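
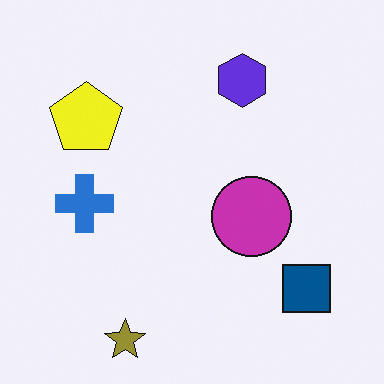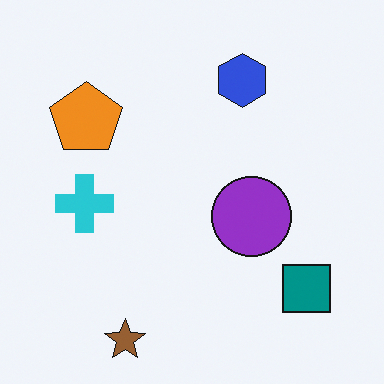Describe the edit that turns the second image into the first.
This is the original image hue-shifted slightly.

Every shape's color has rotated by the same amount around the hue wheel — a uniform hue shift.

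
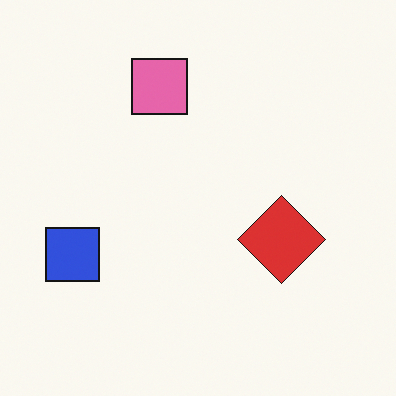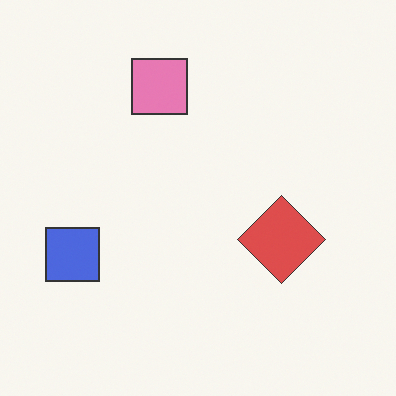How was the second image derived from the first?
The image was given slightly reduced contrast.

Tones are pushed toward mid-grey across the whole image — a global contrast change.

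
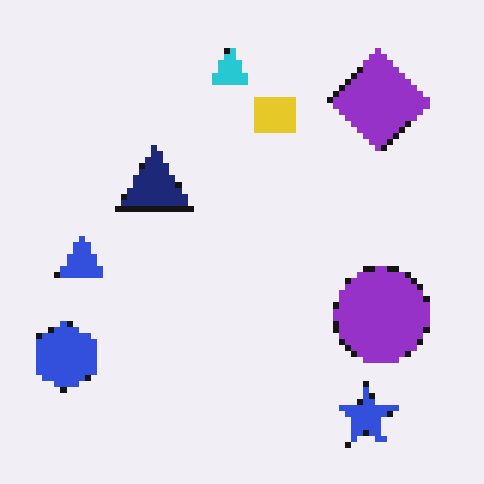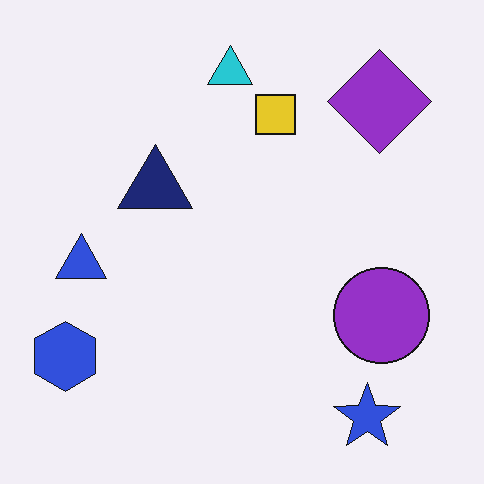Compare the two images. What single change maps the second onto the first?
The image was pixelated into visible square blocks.

Shapes are reduced to large square blocks; fine edges and outlines are lost — a downscale-then-upscale (mosaic) effect.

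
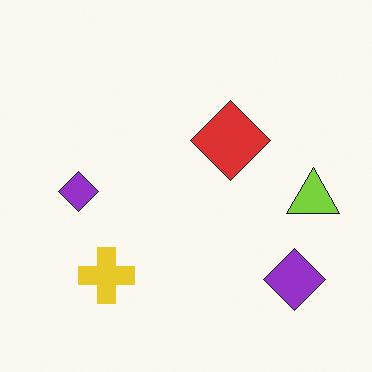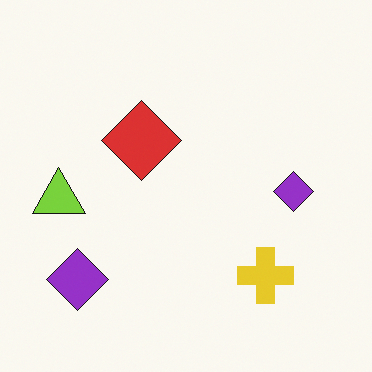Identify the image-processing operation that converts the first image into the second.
The second image is the first flipped horizontally (left ↔ right).

The lime triangle is in the right of the first image and the left of the second — shapes on opposite sides of the vertical midline have swapped in a mirror flip.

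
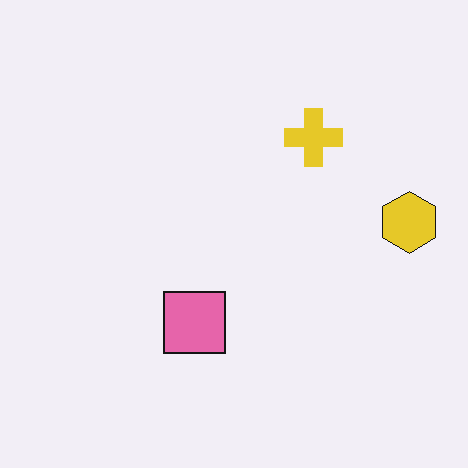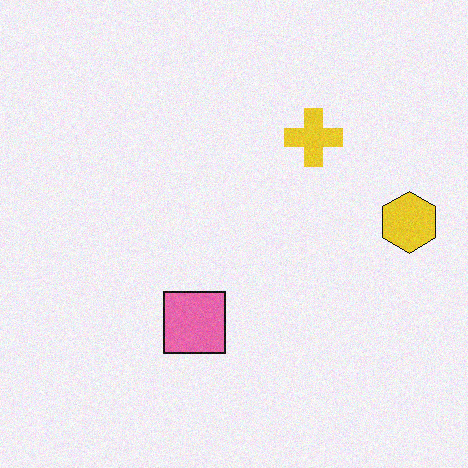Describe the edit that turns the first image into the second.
This is the original image degraded with light additive noise.

Random speckle covers the whole image, including the flat background.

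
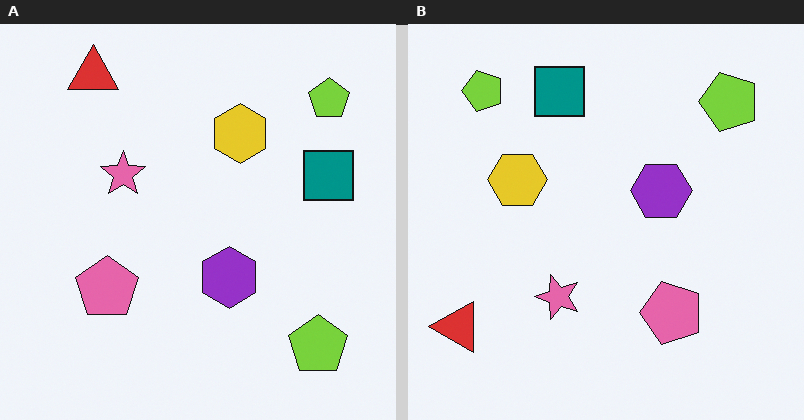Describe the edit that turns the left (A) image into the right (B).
Rotated 90° counter-clockwise.

The red triangle sits in the top-left of the left (A) image and the bottom-left of the right (B) — consistent with a whole-image 90° counter-clockwise rotation.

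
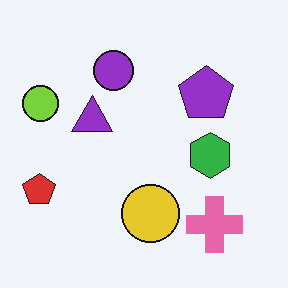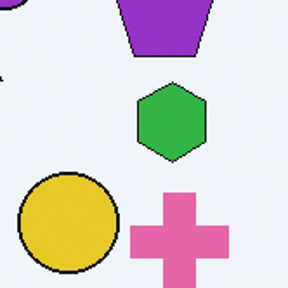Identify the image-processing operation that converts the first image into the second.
The image was cropped tightly and scaled back up.

The visible shapes are larger and the field of view is narrower; shapes near the original edges may be partly or wholly outside the frame — a crop-and-rescale.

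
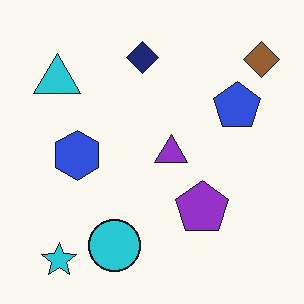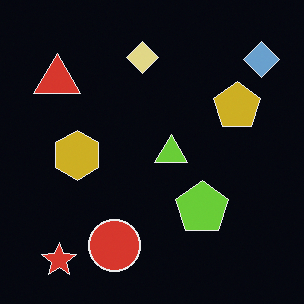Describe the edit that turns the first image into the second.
The transformation is: color-inverted (negative).

The light background has become dark and every shape's color is its complement — a photographic negative.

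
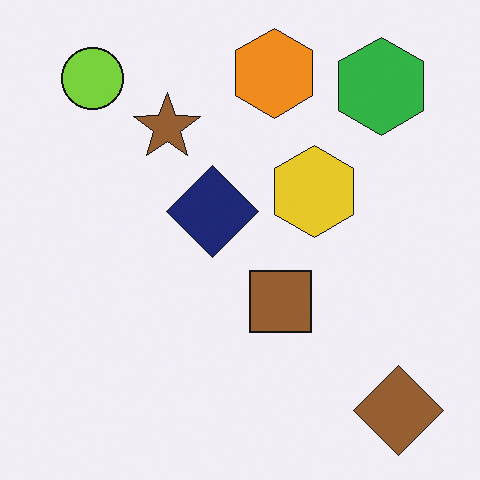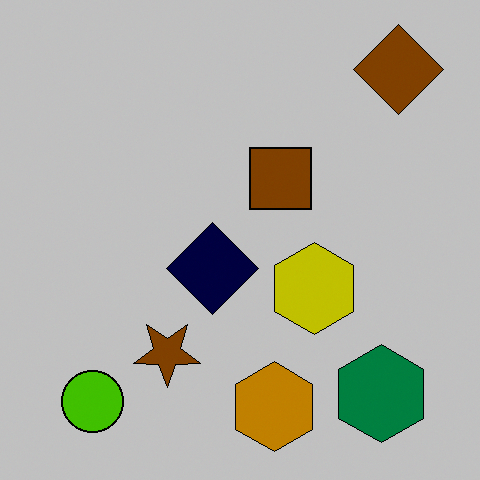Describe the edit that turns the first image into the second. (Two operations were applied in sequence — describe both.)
This is the original image flipped vertically (top ↔ bottom), then heavily posterized to just a handful of flat colors.

The brown diamond is in the bottom-right of the first image and the top-right of the second — shapes on opposite sides of the horizontal midline have swapped in a mirror flip. Each flat color has snapped to a coarser quantized level — most visibly, the near-white background has dropped to a flat grey.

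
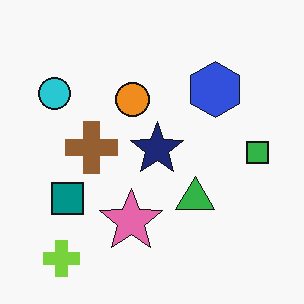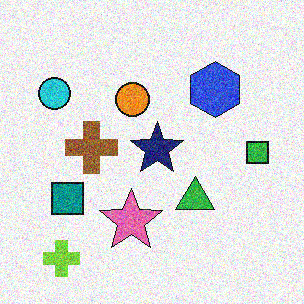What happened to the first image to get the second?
The transformation is: degraded with strong gaussian noise.

Random speckle covers the whole image, including the flat background.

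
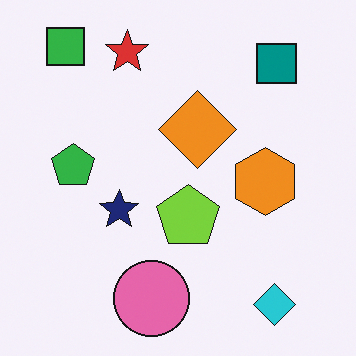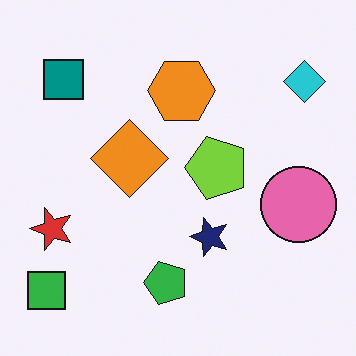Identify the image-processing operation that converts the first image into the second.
The second image is the first rotated 90° counter-clockwise.

The green square sits in the top-left of the first image and the bottom-left of the second — consistent with a whole-image 90° counter-clockwise rotation.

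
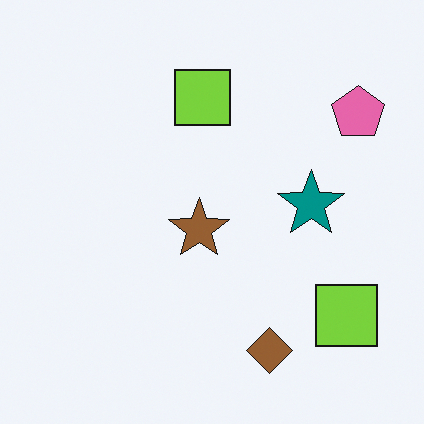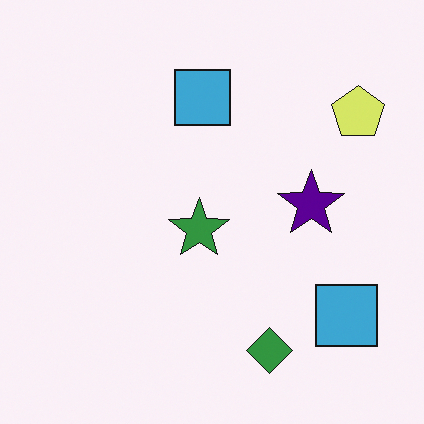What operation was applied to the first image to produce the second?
The second image is the first hue-shifted by a moderate amount.

Every shape's color has rotated by the same amount around the hue wheel — a uniform hue shift.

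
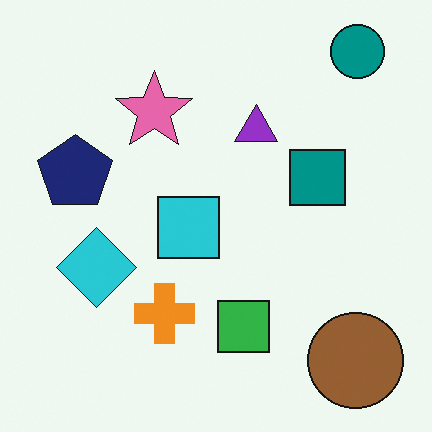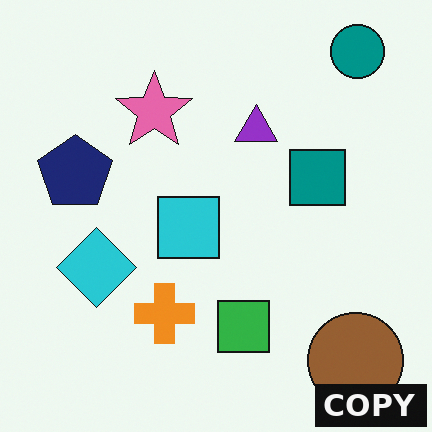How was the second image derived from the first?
It was watermarked with the text "COPY" in the lower-right corner.

A dark label reading "COPY" appears in the lower-right corner.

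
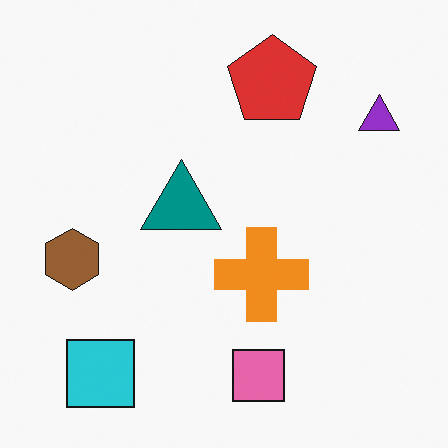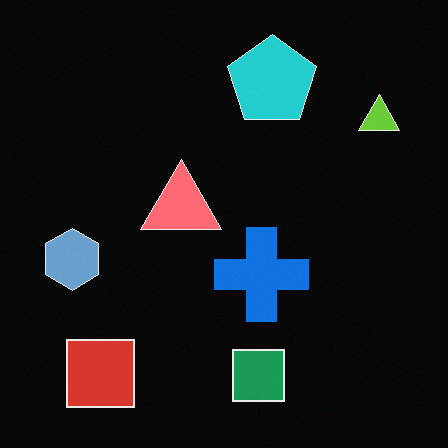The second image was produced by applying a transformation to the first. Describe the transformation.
The image was color-inverted (negative).

The light background has become dark and every shape's color is its complement — a photographic negative.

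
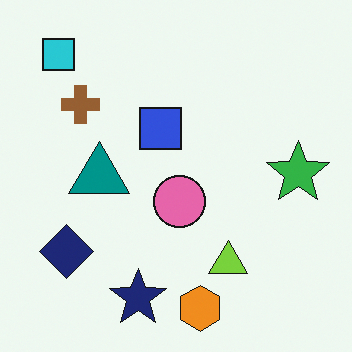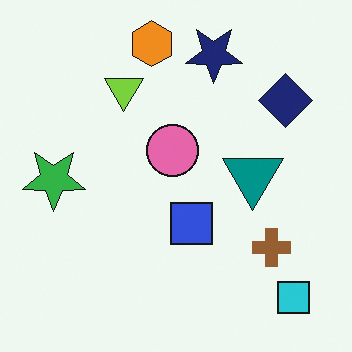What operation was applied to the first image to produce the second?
Rotated 180°.

The cyan square sits in the top-left of the first image and the bottom-right of the second — consistent with a whole-image 180° rotation.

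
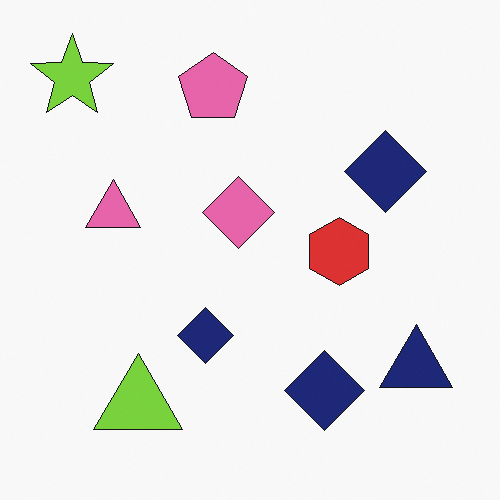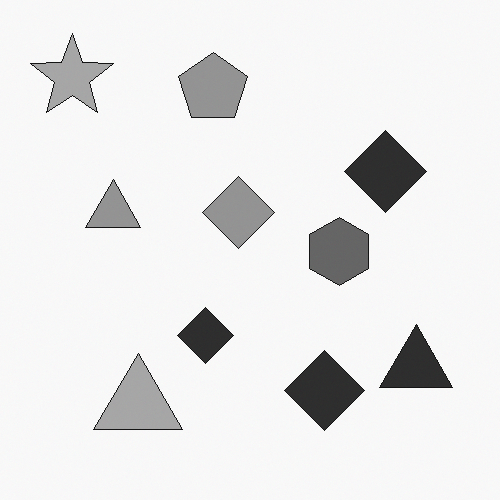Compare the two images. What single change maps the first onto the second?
Converted to grayscale.

All color is removed — every shape is now a shade of grey.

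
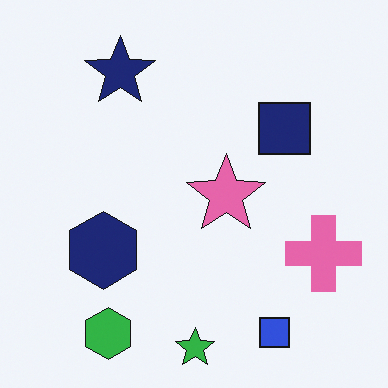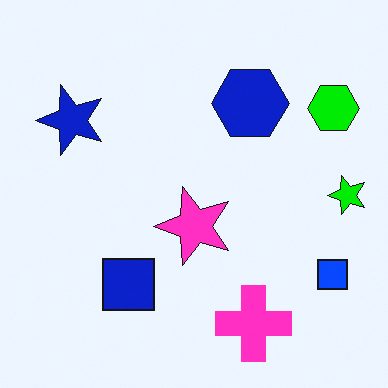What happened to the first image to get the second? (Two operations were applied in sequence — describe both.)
Made much more vivid (saturation change), then transposed (reflected across the top-left ↔ bottom-right diagonal).

All colors are more vivid — a global saturation change. Shapes have swapped their row and column positions — what was in the top-right is now in the bottom-left — a diagonal reflection.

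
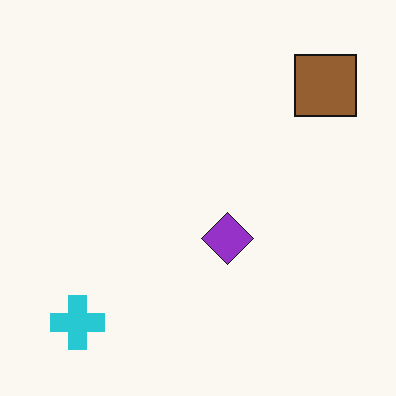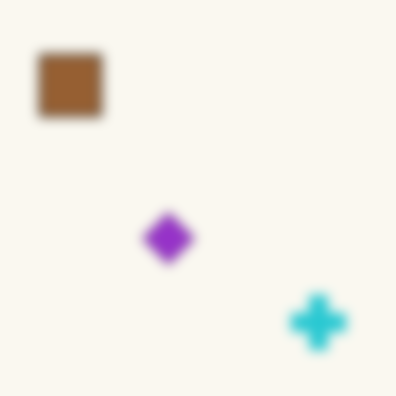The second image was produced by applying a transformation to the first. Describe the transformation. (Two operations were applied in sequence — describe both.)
The image was flipped horizontally (left ↔ right), then heavily blurred.

The brown square is in the top-right of the first image and the top-left of the second — shapes on opposite sides of the vertical midline have swapped in a mirror flip. Shape edges and outlines are uniformly softened across the whole image.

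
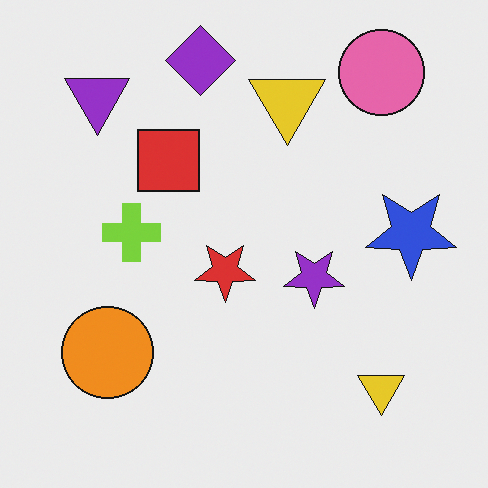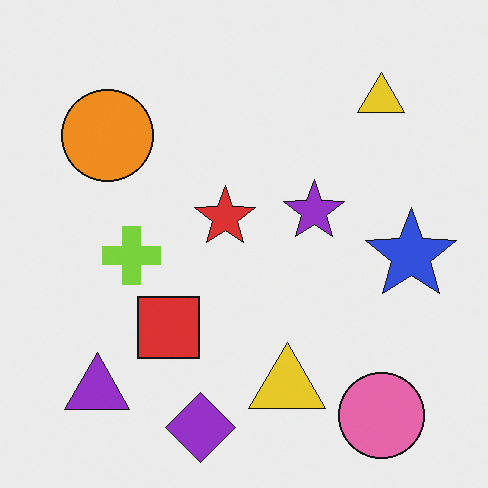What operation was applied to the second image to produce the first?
This is the original image flipped vertically (top ↔ bottom).

The purple diamond is in the bottom of the second image and the top of the first — shapes on opposite sides of the horizontal midline have swapped in a mirror flip.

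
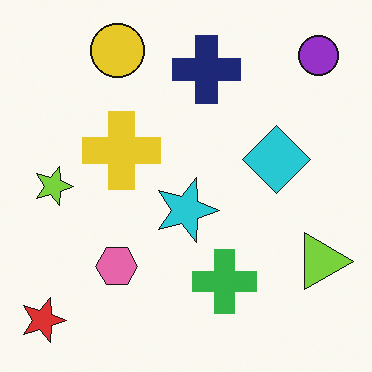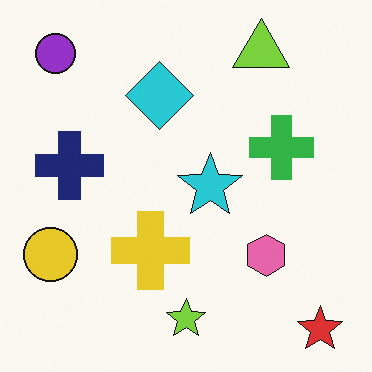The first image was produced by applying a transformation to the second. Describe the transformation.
It was rotated 90° clockwise.

The red star sits in the bottom-right of the second image and the bottom-left of the first — consistent with a whole-image 90° clockwise rotation.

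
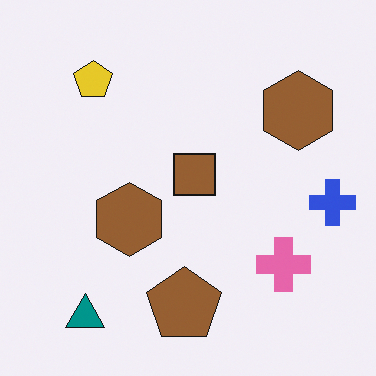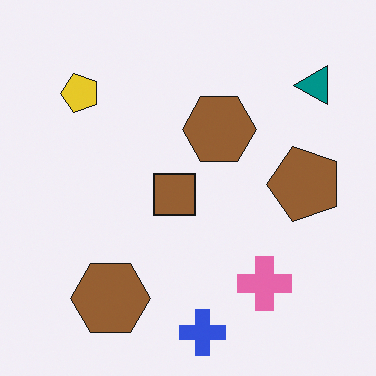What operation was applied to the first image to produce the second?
Transposed (reflected across the top-left ↔ bottom-right diagonal).

Shapes have swapped their row and column positions — what was in the top-right is now in the bottom-left — a diagonal reflection.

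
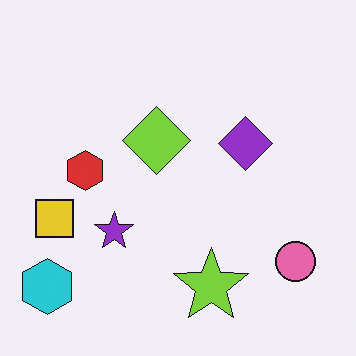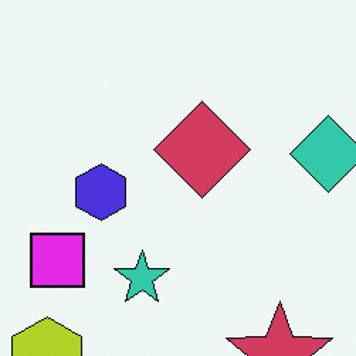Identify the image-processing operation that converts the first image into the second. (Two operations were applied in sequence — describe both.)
Hue-shifted by a large amount, then cropped to a modestly smaller region and rescaled.

Every shape's color has rotated by the same amount around the hue wheel — a uniform hue shift. The visible shapes are larger and the field of view is narrower; shapes near the original edges may be partly or wholly outside the frame — a crop-and-rescale.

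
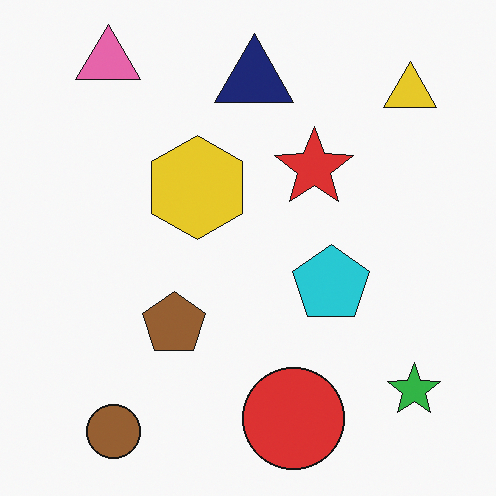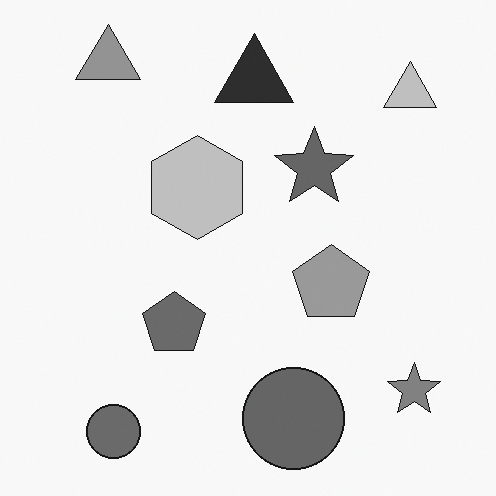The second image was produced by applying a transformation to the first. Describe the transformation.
Converted to grayscale.

All color is removed — every shape is now a shade of grey.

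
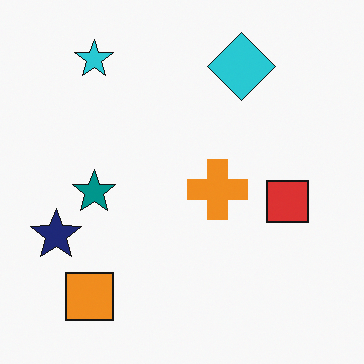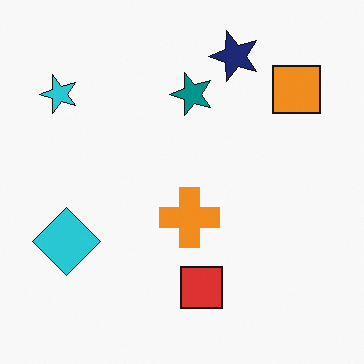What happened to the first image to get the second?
The image was transposed (reflected across the top-left ↔ bottom-right diagonal).

Shapes have swapped their row and column positions — what was in the top-right is now in the bottom-left — a diagonal reflection.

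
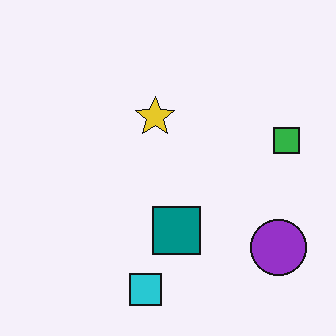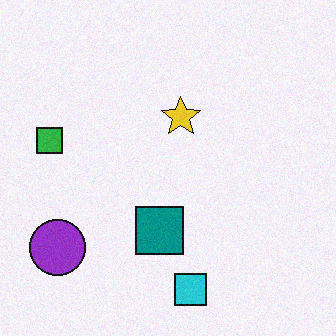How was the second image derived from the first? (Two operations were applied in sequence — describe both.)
It was degraded with light additive noise, then flipped horizontally (left ↔ right).

Random speckle covers the whole image, including the flat background. The green square is in the right of the first image and the left of the second — shapes on opposite sides of the vertical midline have swapped in a mirror flip.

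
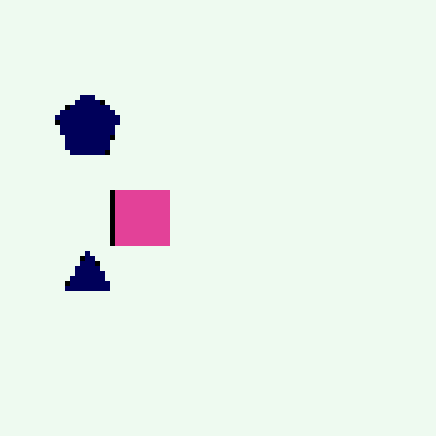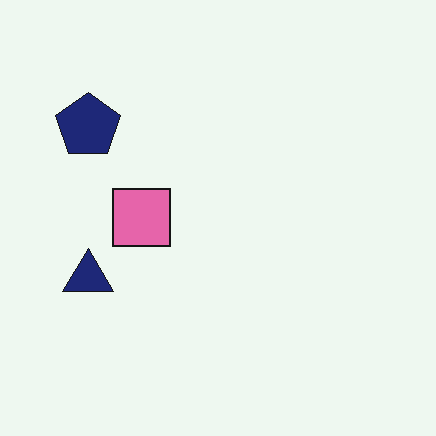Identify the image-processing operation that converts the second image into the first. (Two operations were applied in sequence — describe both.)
The transformation is: mildly pixelated, then given slightly increased contrast.

Shapes are reduced to large square blocks; fine edges and outlines are lost — a downscale-then-upscale (mosaic) effect. Tones are pushed away from mid-grey across the whole image — a global contrast change.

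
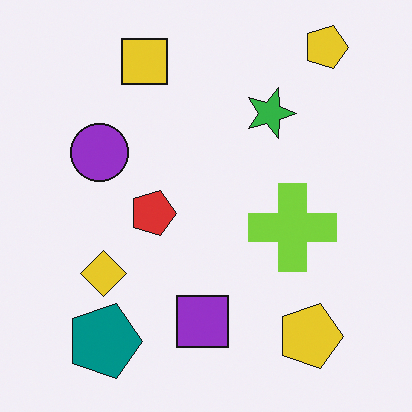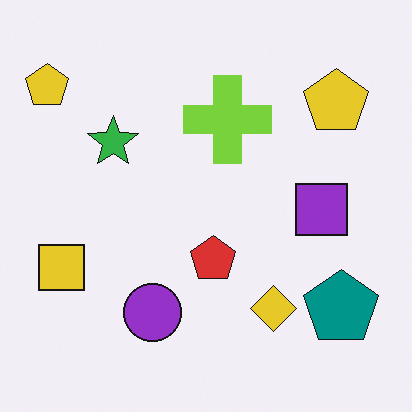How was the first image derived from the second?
The image was rotated 90° clockwise.

The teal pentagon sits in the bottom-right of the second image and the bottom-left of the first — consistent with a whole-image 90° clockwise rotation.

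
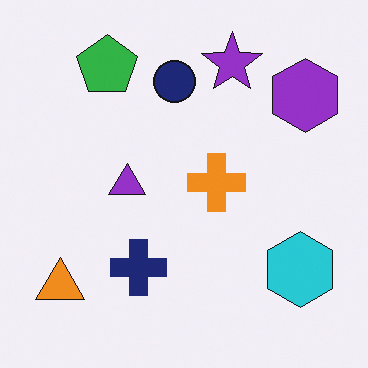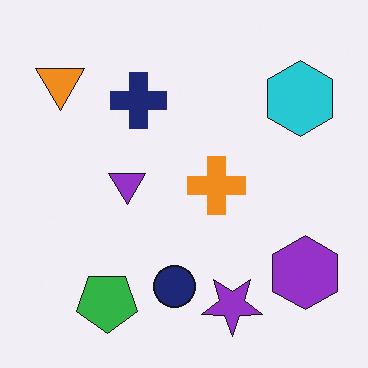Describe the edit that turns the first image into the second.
The image was flipped vertically (top ↔ bottom).

The purple star is in the top of the first image and the bottom of the second — shapes on opposite sides of the horizontal midline have swapped in a mirror flip.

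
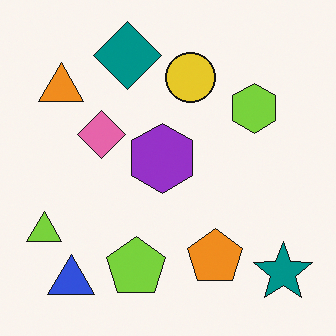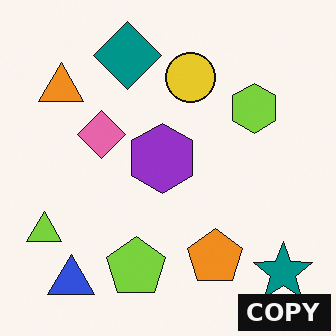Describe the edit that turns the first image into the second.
The transformation is: watermarked with the text "COPY" in the lower-right corner.

A dark label reading "COPY" appears in the lower-right corner.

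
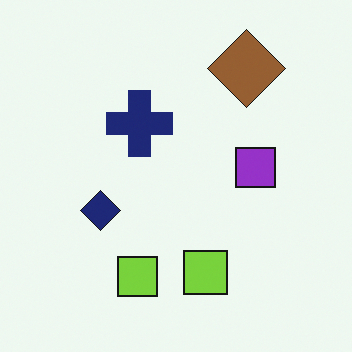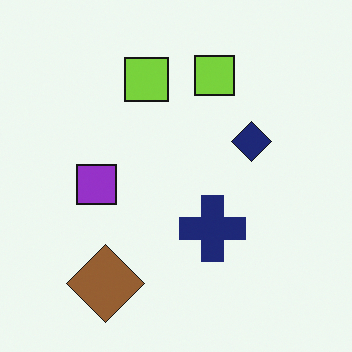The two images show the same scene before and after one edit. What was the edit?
Rotated 180°.

The brown diamond sits in the top-right of the first image and the bottom-left of the second — consistent with a whole-image 180° rotation.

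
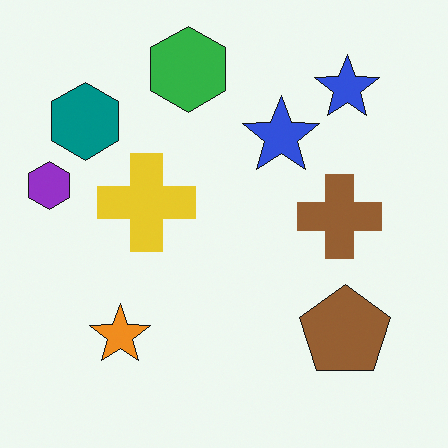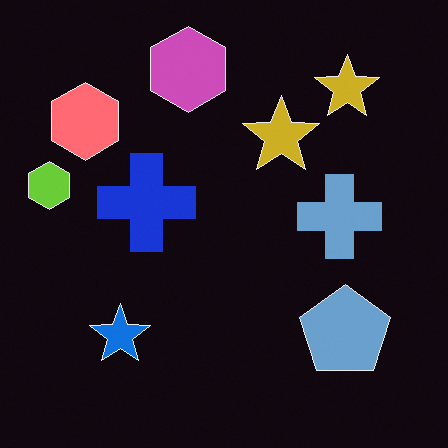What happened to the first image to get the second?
It was color-inverted (negative).

The light background has become dark and every shape's color is its complement — a photographic negative.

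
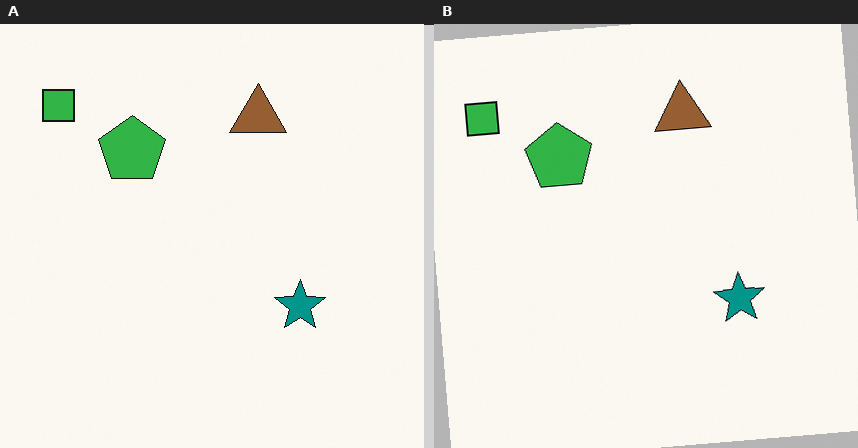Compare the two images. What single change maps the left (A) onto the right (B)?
The right (B) image is the left (A) rotated counter-clockwise by a few degrees.

Every shape is tilted by the same angle and the image corners show triangular fill wedges — a whole-image rotation by a non-right angle.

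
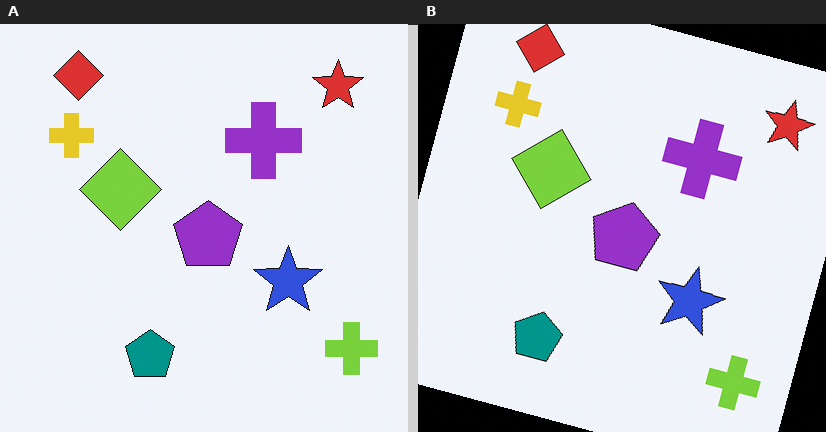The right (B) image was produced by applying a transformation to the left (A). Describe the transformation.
Rotated clockwise by a clearly visible amount.

Every shape is tilted by the same angle and the image corners show triangular fill wedges — a whole-image rotation by a non-right angle.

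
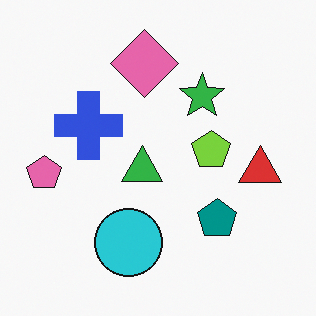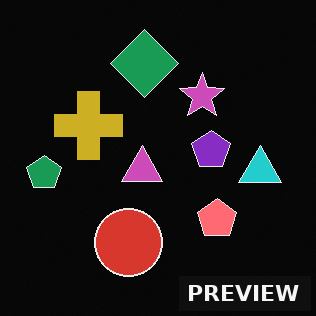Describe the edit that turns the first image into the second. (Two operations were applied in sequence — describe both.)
Color-inverted (negative), then watermarked with the text "PREVIEW" in the lower-right corner.

The light background has become dark and every shape's color is its complement — a photographic negative. A dark label reading "PREVIEW" appears in the lower-right corner.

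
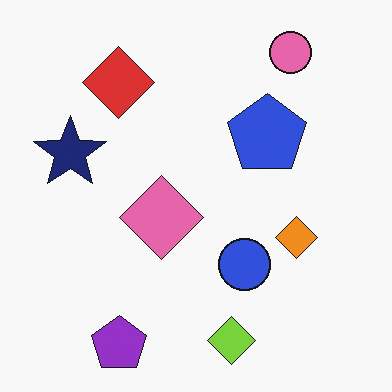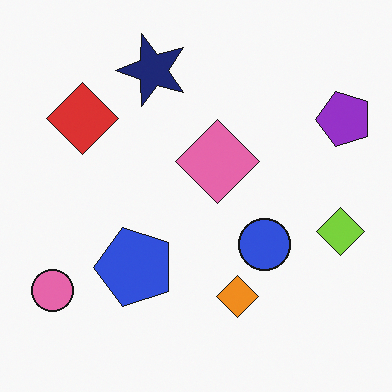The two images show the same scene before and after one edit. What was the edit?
The second image is the first transposed (reflected across the top-left ↔ bottom-right diagonal).

Shapes have swapped their row and column positions — what was in the top-right is now in the bottom-left — a diagonal reflection.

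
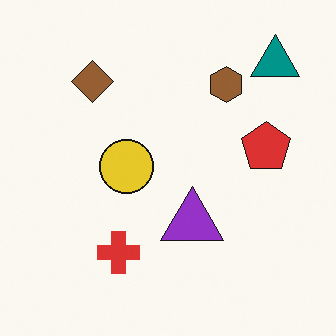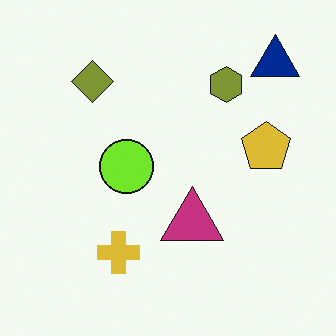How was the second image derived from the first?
This is the original image hue-shifted slightly.

Every shape's color has rotated by the same amount around the hue wheel — a uniform hue shift.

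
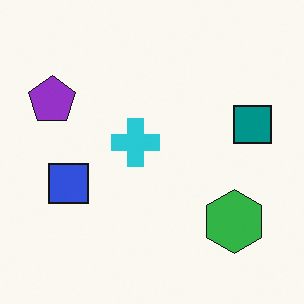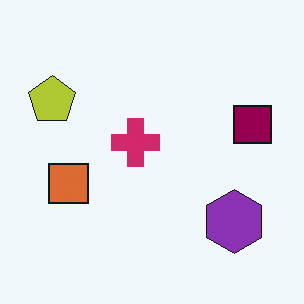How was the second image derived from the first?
The image was hue-shifted by a moderate amount.

Every shape's color has rotated by the same amount around the hue wheel — a uniform hue shift.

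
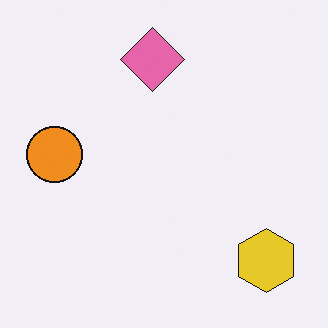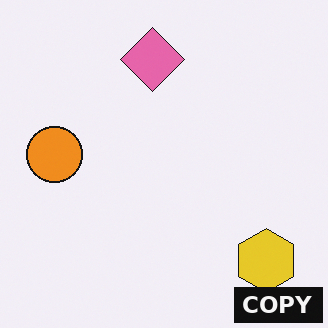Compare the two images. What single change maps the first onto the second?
It was watermarked with the text "COPY" in the lower-right corner.

A dark label reading "COPY" appears in the lower-right corner.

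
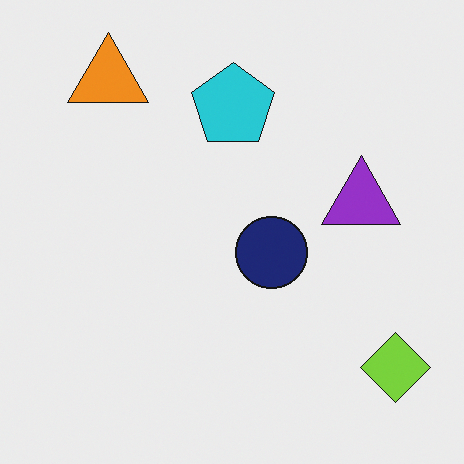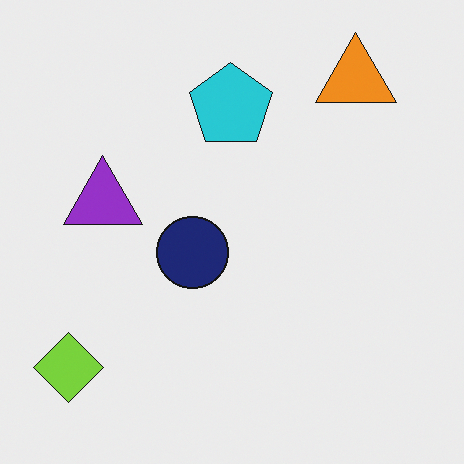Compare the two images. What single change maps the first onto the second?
It was flipped horizontally (left ↔ right).

The lime diamond is in the bottom-right of the first image and the bottom-left of the second — shapes on opposite sides of the vertical midline have swapped in a mirror flip.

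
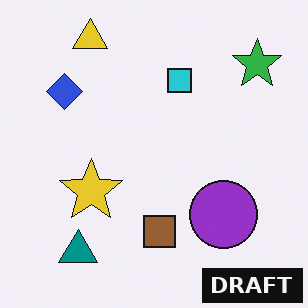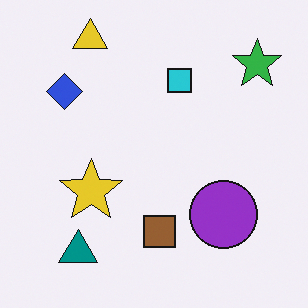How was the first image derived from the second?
It was watermarked with the text "DRAFT" in the lower-right corner.

A dark label reading "DRAFT" appears in the lower-right corner.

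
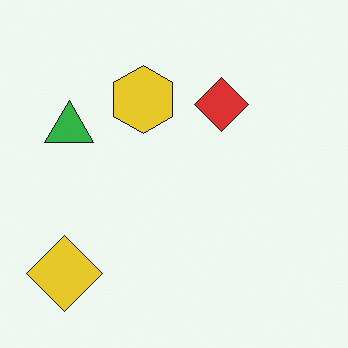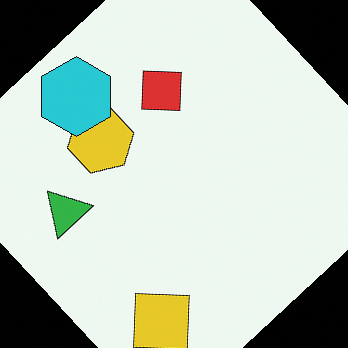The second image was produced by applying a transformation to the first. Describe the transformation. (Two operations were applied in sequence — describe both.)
The second image is the first rotated counter-clockwise by a large amount — several tens of degrees, then overlaid with an additional cyan hexagon.

Every shape is tilted by the same angle and the image corners show triangular fill wedges — a whole-image rotation by a non-right angle. A cyan hexagon appears in the second image that is absent from the first.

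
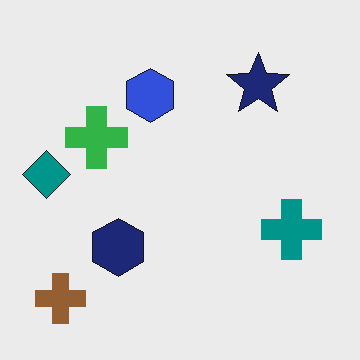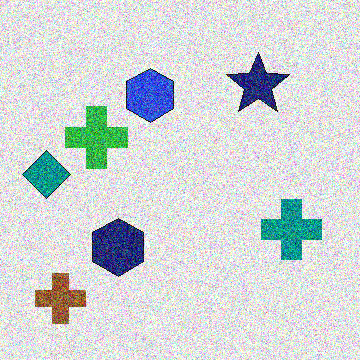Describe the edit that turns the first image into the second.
Degraded with strong gaussian noise.

Random speckle covers the whole image, including the flat background.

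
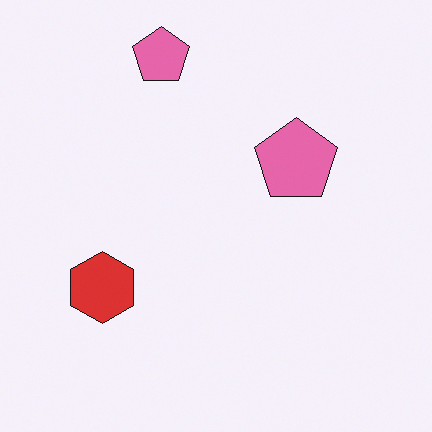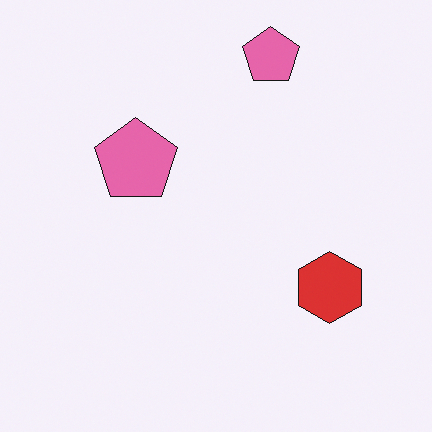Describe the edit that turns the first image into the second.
The image was flipped horizontally (left ↔ right).

The red hexagon is in the left of the first image and the right of the second — shapes on opposite sides of the vertical midline have swapped in a mirror flip.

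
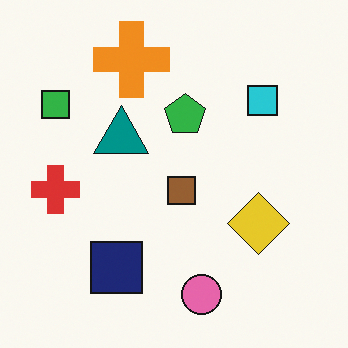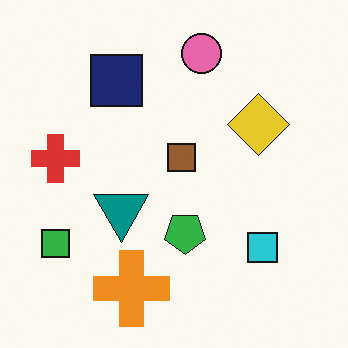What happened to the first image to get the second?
The image was flipped vertically (top ↔ bottom).

The pink circle is in the bottom of the first image and the top of the second — shapes on opposite sides of the horizontal midline have swapped in a mirror flip.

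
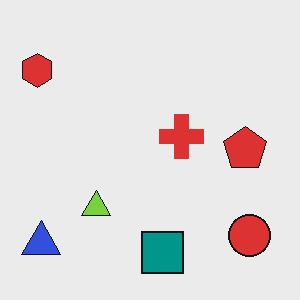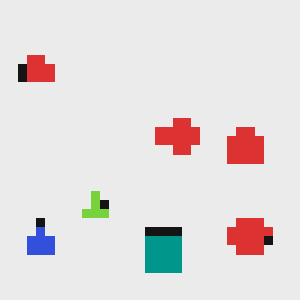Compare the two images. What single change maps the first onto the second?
Coarsely pixelated.

Shapes are reduced to large square blocks; fine edges and outlines are lost — a downscale-then-upscale (mosaic) effect.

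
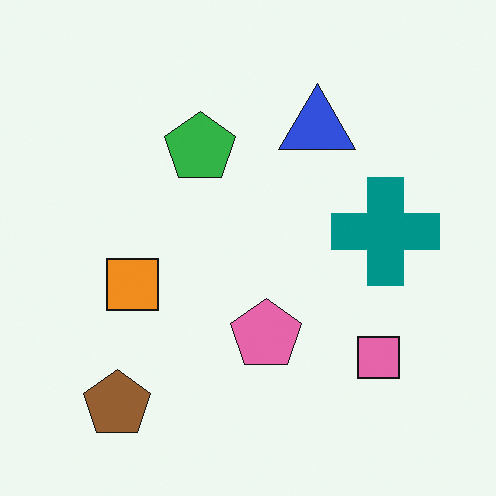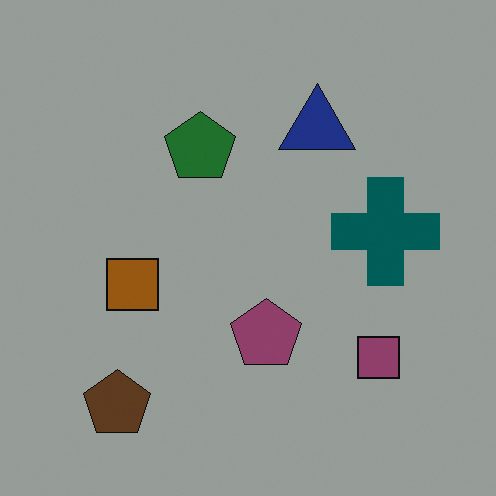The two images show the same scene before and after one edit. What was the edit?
Substantially darkened.

Every pixel — background and shapes alike — is uniformly darkened.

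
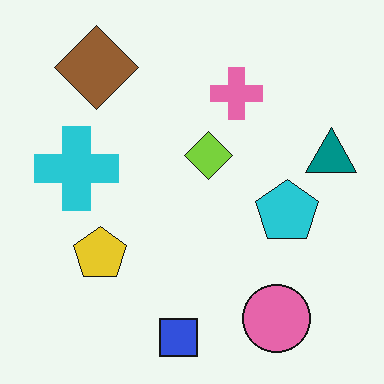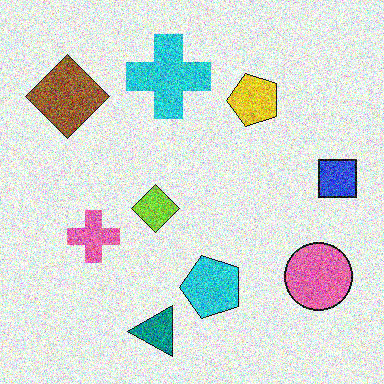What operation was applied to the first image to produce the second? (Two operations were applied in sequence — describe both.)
This is the original image transposed (reflected across the top-left ↔ bottom-right diagonal), then degraded with a thick layer of grain.

Shapes have swapped their row and column positions — what was in the top-right is now in the bottom-left — a diagonal reflection. Random speckle covers the whole image, including the flat background.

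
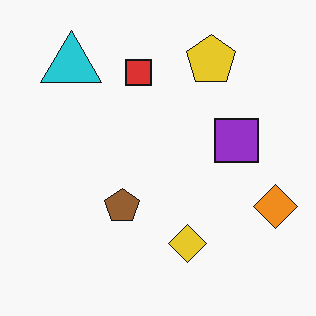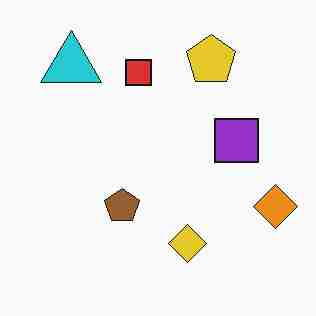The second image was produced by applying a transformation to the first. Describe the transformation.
The image was heavily JPEG-compressed with obvious blocking artifacts.

Blocky 8×8 compression artifacts appear around shape edges and the flat background shows ringing — characteristic JPEG degradation.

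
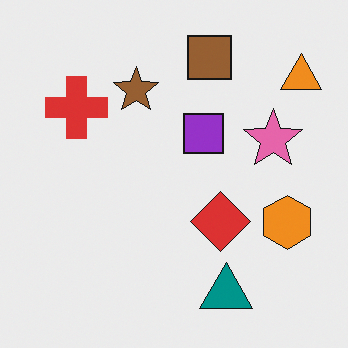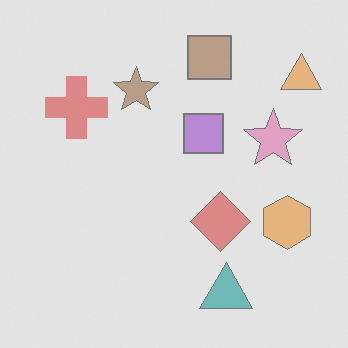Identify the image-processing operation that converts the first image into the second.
The transformation is: washed out (contrast reduced).

Tones are pushed toward mid-grey across the whole image — a global contrast change.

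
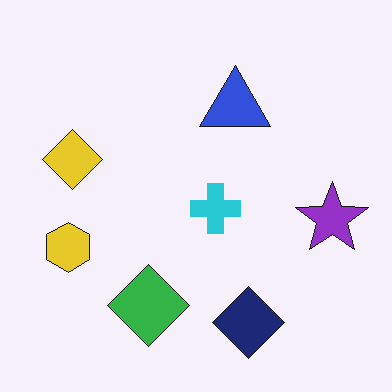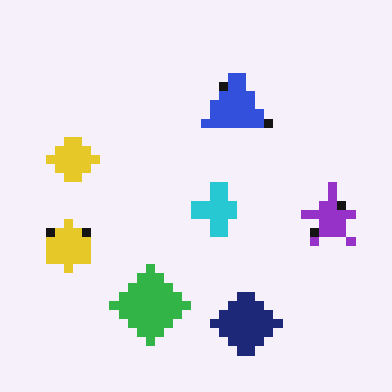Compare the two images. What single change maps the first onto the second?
It was heavily pixelated into large blocks.

Shapes are reduced to large square blocks; fine edges and outlines are lost — a downscale-then-upscale (mosaic) effect.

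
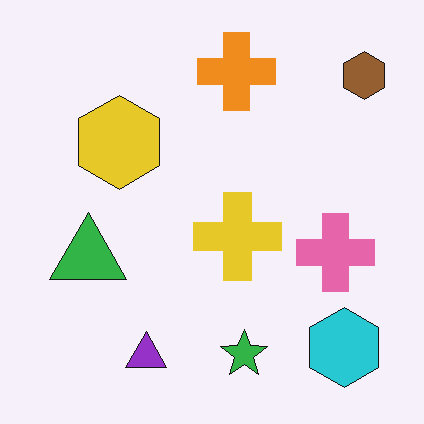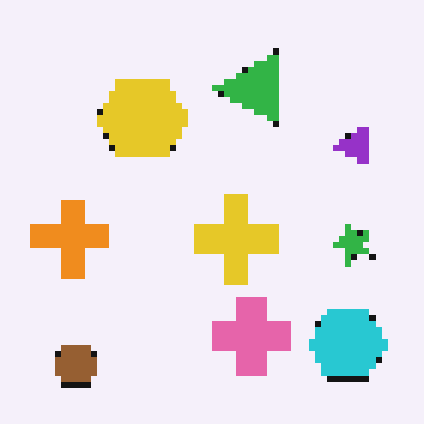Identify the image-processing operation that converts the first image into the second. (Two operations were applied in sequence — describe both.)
It was transposed (reflected across the top-left ↔ bottom-right diagonal), then moderately pixelated.

Shapes have swapped their row and column positions — what was in the top-right is now in the bottom-left — a diagonal reflection. Shapes are reduced to large square blocks; fine edges and outlines are lost — a downscale-then-upscale (mosaic) effect.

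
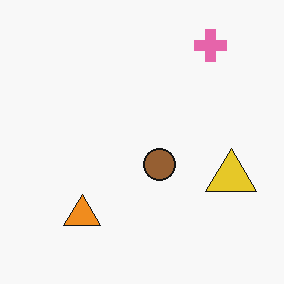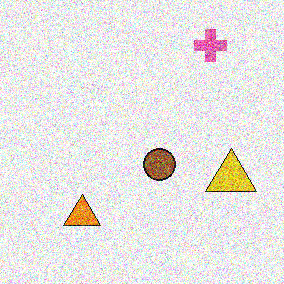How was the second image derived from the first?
It was degraded with heavy additive noise.

Random speckle covers the whole image, including the flat background.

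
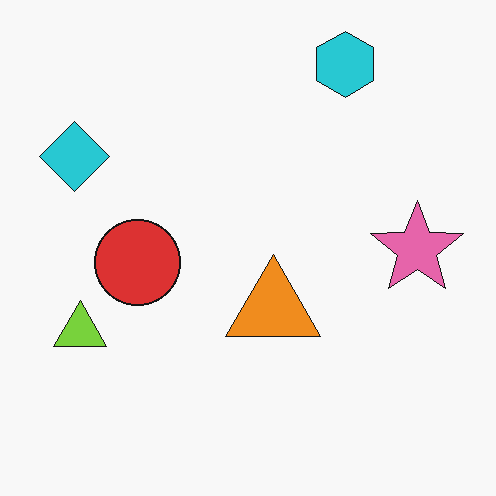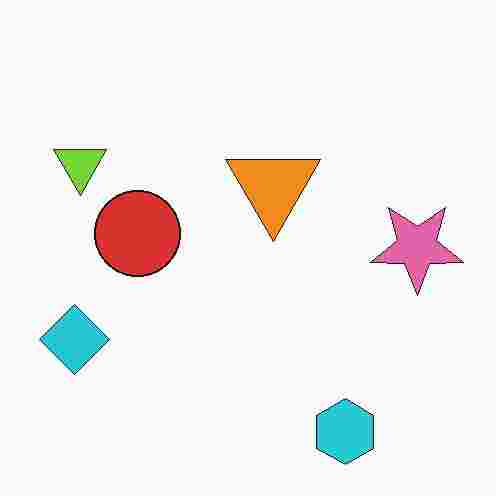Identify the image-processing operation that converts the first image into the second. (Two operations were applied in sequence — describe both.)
Heavily JPEG-compressed with obvious blocking artifacts, then flipped vertically (top ↔ bottom).

Blocky 8×8 compression artifacts appear around shape edges and the flat background shows ringing — characteristic JPEG degradation. The cyan hexagon is in the top-right of the first image and the bottom-right of the second — shapes on opposite sides of the horizontal midline have swapped in a mirror flip.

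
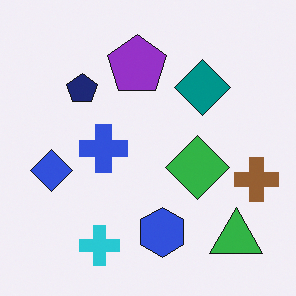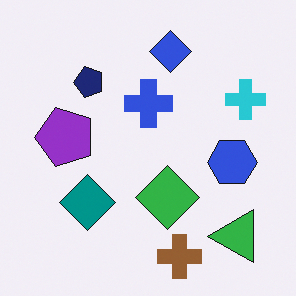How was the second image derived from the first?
The transformation is: transposed (reflected across the top-left ↔ bottom-right diagonal).

Shapes have swapped their row and column positions — what was in the top-right is now in the bottom-left — a diagonal reflection.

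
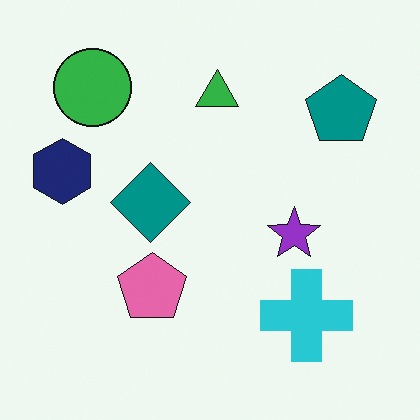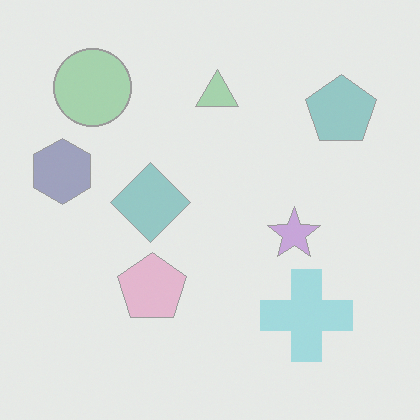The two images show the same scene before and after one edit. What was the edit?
The second image is the first given much lower contrast.

Tones are pushed toward mid-grey across the whole image — a global contrast change.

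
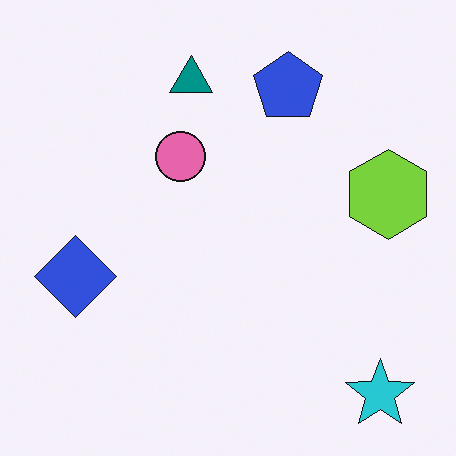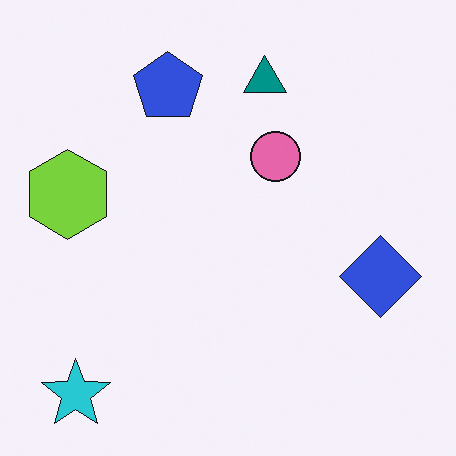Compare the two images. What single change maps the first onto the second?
This is the original image flipped horizontally (left ↔ right).

The lime hexagon is in the right of the first image and the left of the second — shapes on opposite sides of the vertical midline have swapped in a mirror flip.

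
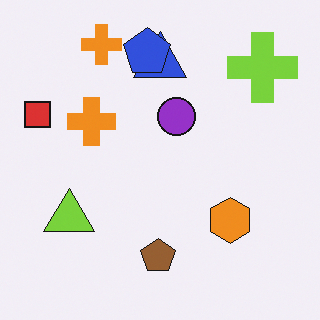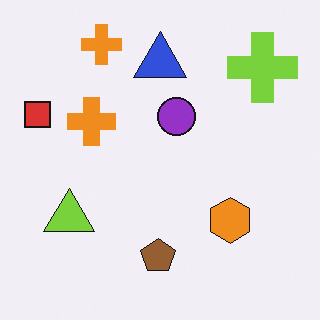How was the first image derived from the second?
It was overlaid with an additional blue pentagon.

A blue pentagon appears in the first image that is absent from the second.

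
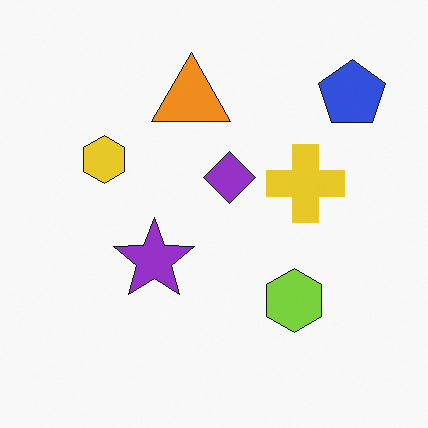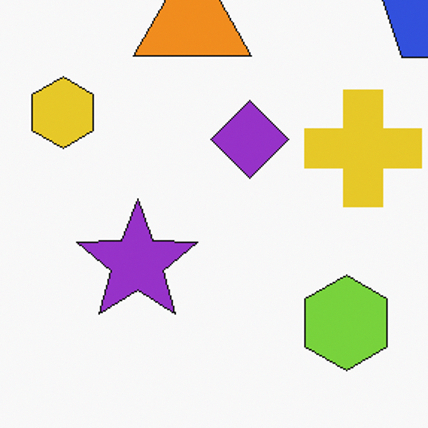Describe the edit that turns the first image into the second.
The second image is the first cropped slightly and scaled back up.

The visible shapes are larger and the field of view is narrower; shapes near the original edges may be partly or wholly outside the frame — a crop-and-rescale.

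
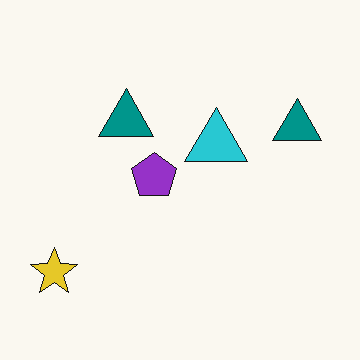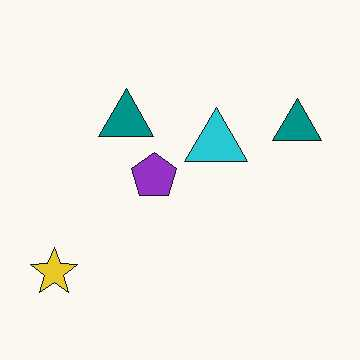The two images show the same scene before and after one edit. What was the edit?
The transformation is: given moderate JPEG compression.

Blocky 8×8 compression artifacts appear around shape edges and the flat background shows ringing — characteristic JPEG degradation.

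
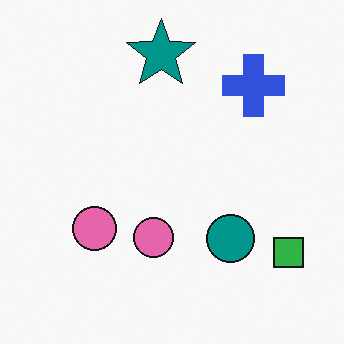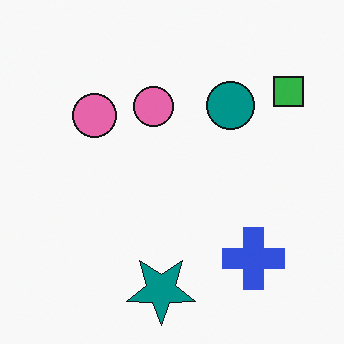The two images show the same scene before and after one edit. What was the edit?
The second image is the first flipped vertically (top ↔ bottom).

The teal star is in the top of the first image and the bottom of the second — shapes on opposite sides of the horizontal midline have swapped in a mirror flip.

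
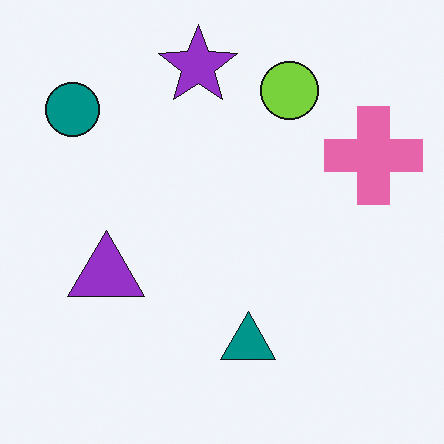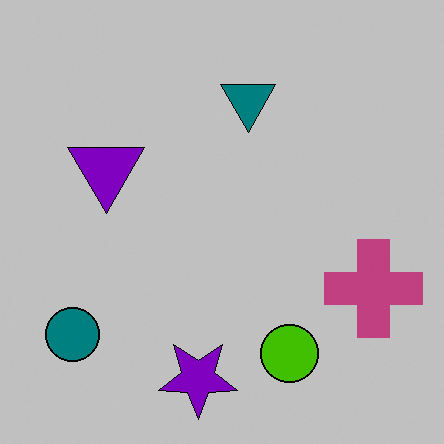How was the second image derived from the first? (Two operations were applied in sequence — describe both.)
This is the original image flipped vertically (top ↔ bottom), then aggressively posterized.

The purple star is in the top of the first image and the bottom of the second — shapes on opposite sides of the horizontal midline have swapped in a mirror flip. Each flat color has snapped to a coarser quantized level — most visibly, the near-white background has dropped to a flat grey.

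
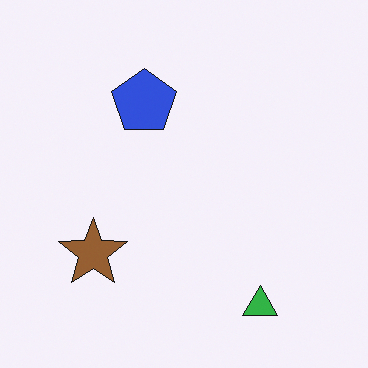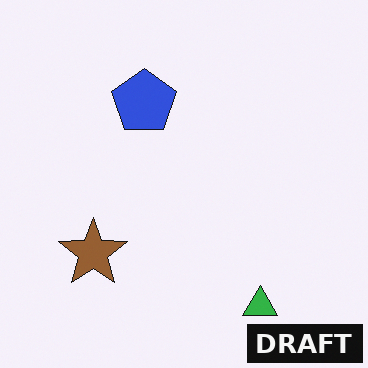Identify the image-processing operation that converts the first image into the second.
This is the original image watermarked with the text "DRAFT" in the lower-right corner.

A dark label reading "DRAFT" appears in the lower-right corner.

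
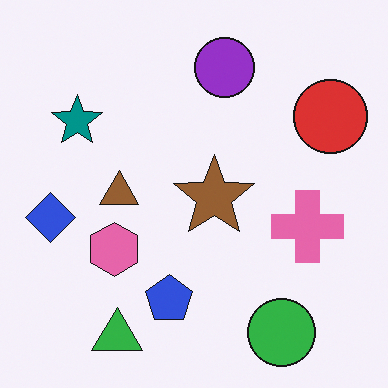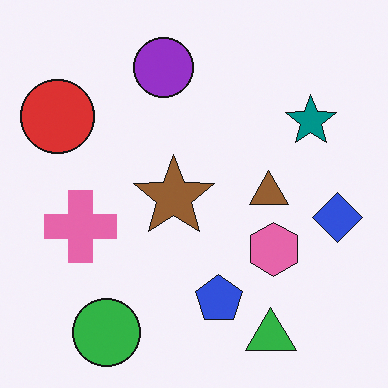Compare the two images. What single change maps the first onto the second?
It was flipped horizontally (left ↔ right).

The blue diamond is in the left of the first image and the right of the second — shapes on opposite sides of the vertical midline have swapped in a mirror flip.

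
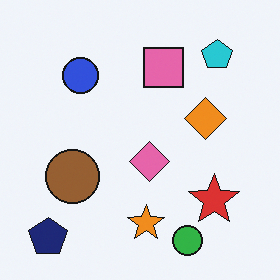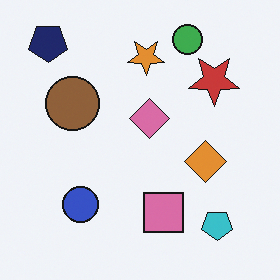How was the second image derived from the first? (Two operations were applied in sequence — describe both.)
This is the original image slightly desaturated, then flipped vertically (top ↔ bottom).

All colors are more muted and greyish — a global saturation change. The green circle is in the bottom-right of the first image and the top-right of the second — shapes on opposite sides of the horizontal midline have swapped in a mirror flip.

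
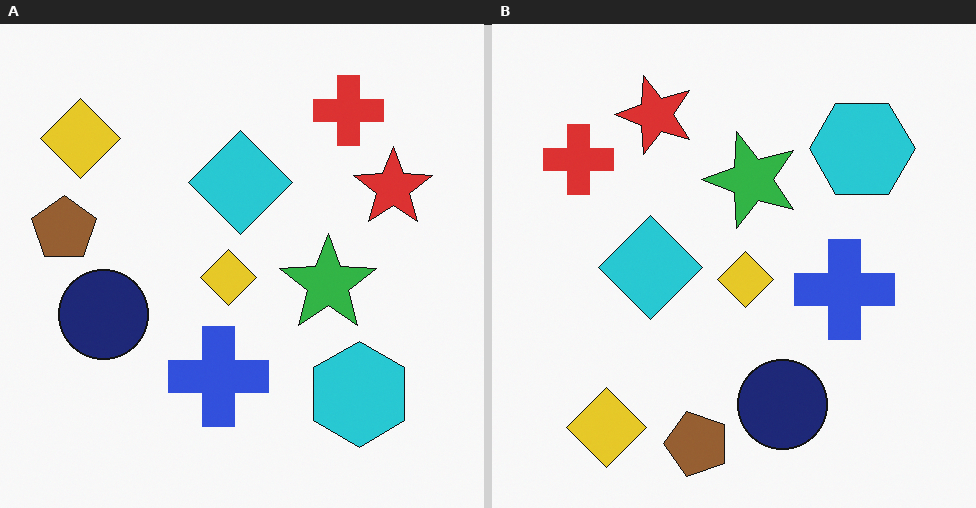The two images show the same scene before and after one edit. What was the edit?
The transformation is: rotated 90° counter-clockwise.

The red cross sits in the top-right of the left (A) image and the top-left of the right (B) — consistent with a whole-image 90° counter-clockwise rotation.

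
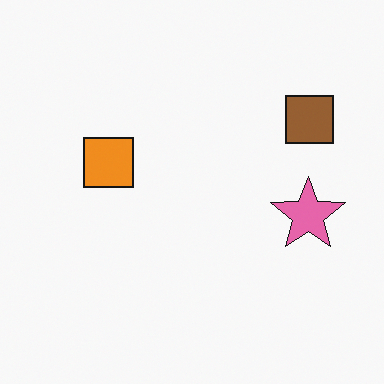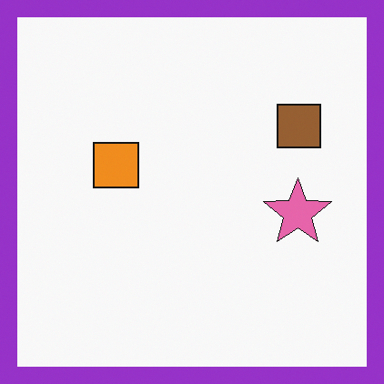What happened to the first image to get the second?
This is the original image framed with a purple border.

A solid purple frame runs around the edge of the second image, with the content slightly shrunk inside it.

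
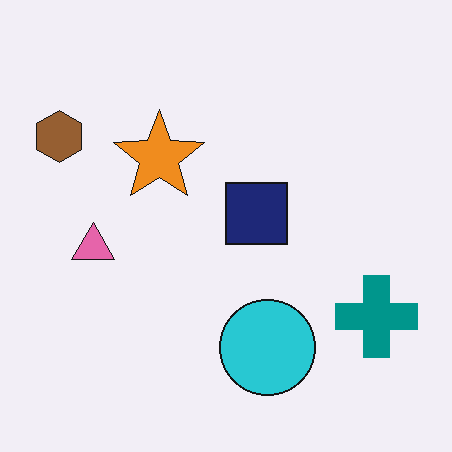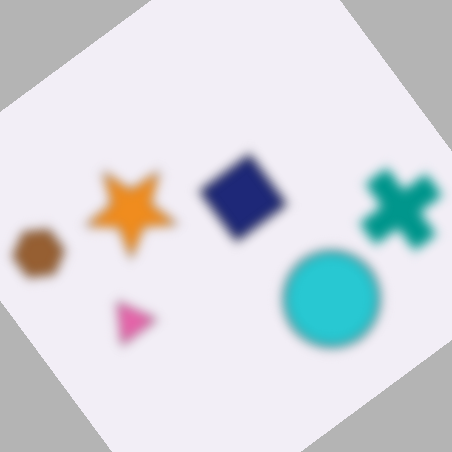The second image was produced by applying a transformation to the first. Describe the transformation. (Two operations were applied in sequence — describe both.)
The image was heavily blurred, then rotated counter-clockwise by a large amount — several tens of degrees.

Shape edges and outlines are uniformly softened across the whole image. Every shape is tilted by the same angle and the image corners show triangular fill wedges — a whole-image rotation by a non-right angle.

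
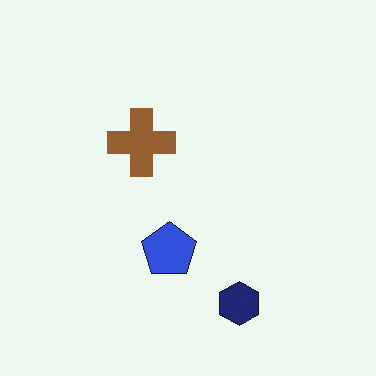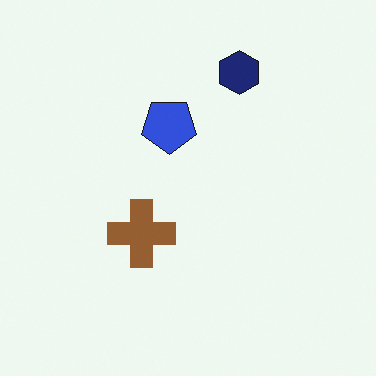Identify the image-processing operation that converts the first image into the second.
The transformation is: flipped vertically (top ↔ bottom).

The navy hexagon is in the bottom of the first image and the top of the second — shapes on opposite sides of the horizontal midline have swapped in a mirror flip.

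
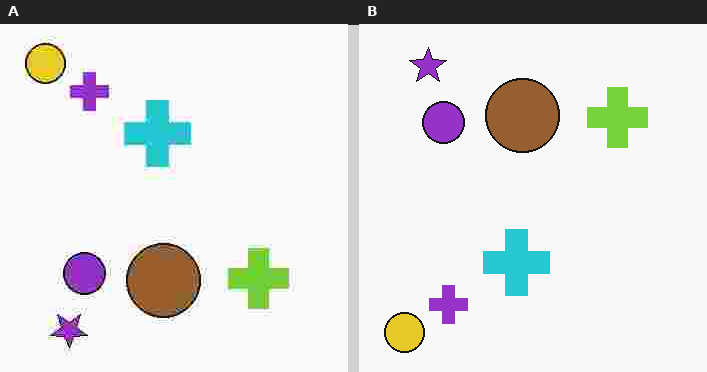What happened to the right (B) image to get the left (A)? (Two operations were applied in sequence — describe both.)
The left (A) image is the right (B) degraded with heavy JPEG compression, then flipped vertically (top ↔ bottom).

Blocky 8×8 compression artifacts appear around shape edges and the flat background shows ringing — characteristic JPEG degradation. The yellow circle is in the bottom-left of the right (B) image and the top-left of the left (A) — shapes on opposite sides of the horizontal midline have swapped in a mirror flip.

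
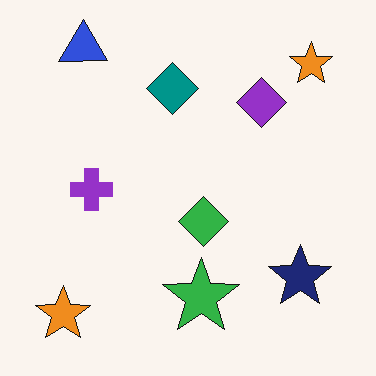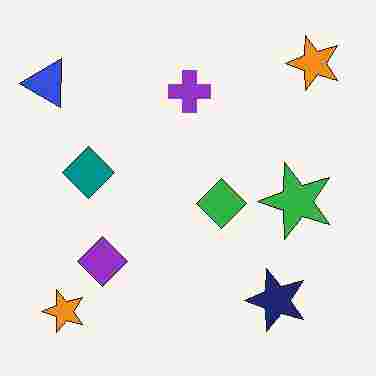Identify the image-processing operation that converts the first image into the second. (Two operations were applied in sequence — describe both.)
The transformation is: transposed (reflected across the top-left ↔ bottom-right diagonal), then heavily JPEG-compressed with obvious blocking artifacts.

Shapes have swapped their row and column positions — what was in the top-right is now in the bottom-left — a diagonal reflection. Blocky 8×8 compression artifacts appear around shape edges and the flat background shows ringing — characteristic JPEG degradation.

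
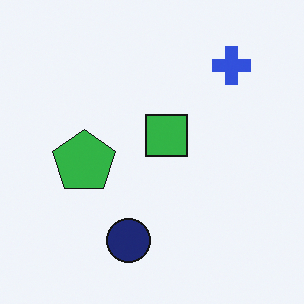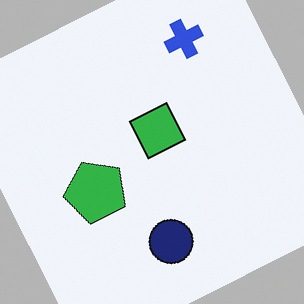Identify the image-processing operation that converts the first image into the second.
It was rotated counter-clockwise by a moderate amount.

Every shape is tilted by the same angle and the image corners show triangular fill wedges — a whole-image rotation by a non-right angle.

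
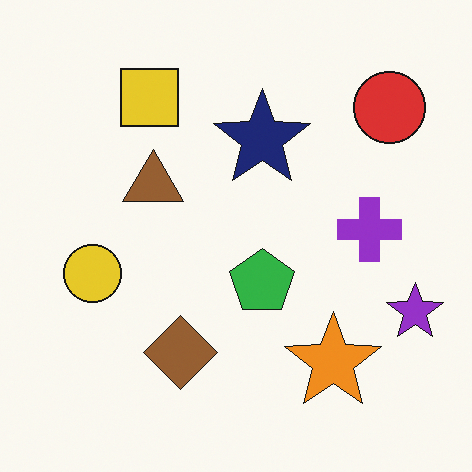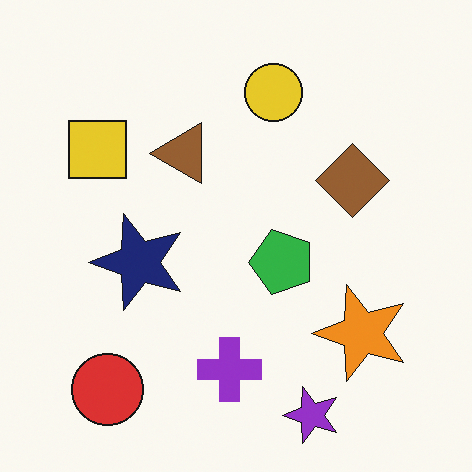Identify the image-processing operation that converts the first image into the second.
It was transposed (reflected across the top-left ↔ bottom-right diagonal).

Shapes have swapped their row and column positions — what was in the top-right is now in the bottom-left — a diagonal reflection.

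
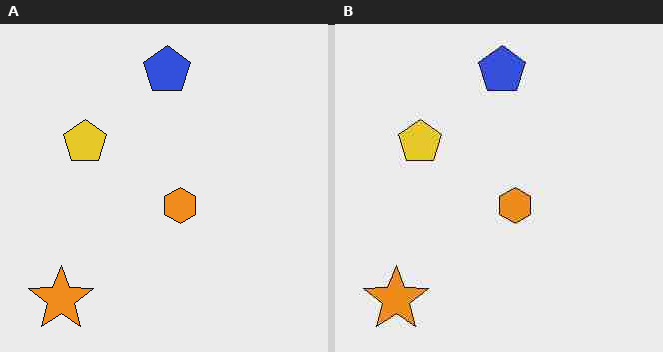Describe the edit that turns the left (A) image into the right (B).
The image was degraded with heavy JPEG compression.

Blocky 8×8 compression artifacts appear around shape edges and the flat background shows ringing — characteristic JPEG degradation.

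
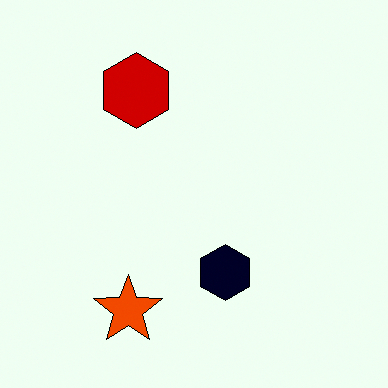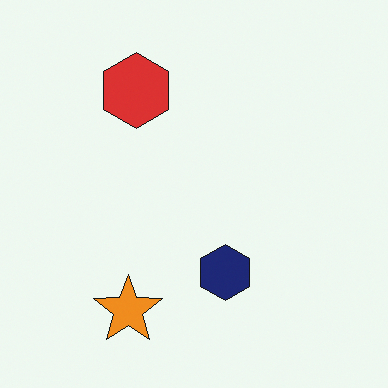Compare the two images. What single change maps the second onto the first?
It was given much higher contrast.

Tones are pushed away from mid-grey across the whole image — a global contrast change.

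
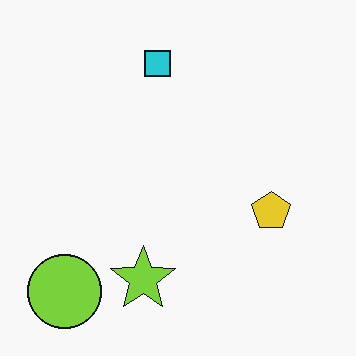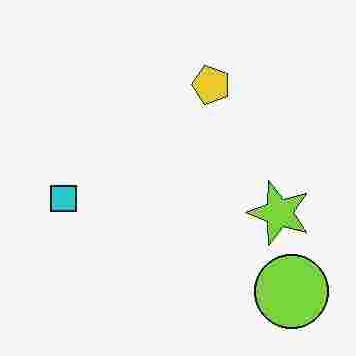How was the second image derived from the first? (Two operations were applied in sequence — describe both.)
The second image is the first degraded with heavy JPEG compression, then rotated 90° counter-clockwise.

Blocky 8×8 compression artifacts appear around shape edges and the flat background shows ringing — characteristic JPEG degradation. The lime circle sits in the bottom-left of the first image and the bottom-right of the second — consistent with a whole-image 90° counter-clockwise rotation.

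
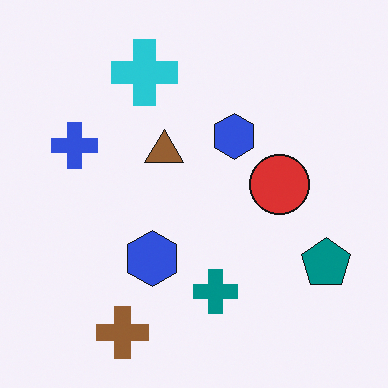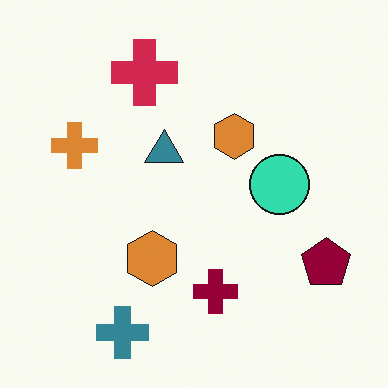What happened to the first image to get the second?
This is the original image hue-shifted through roughly half the color wheel.

Every shape's color has rotated by the same amount around the hue wheel — a uniform hue shift.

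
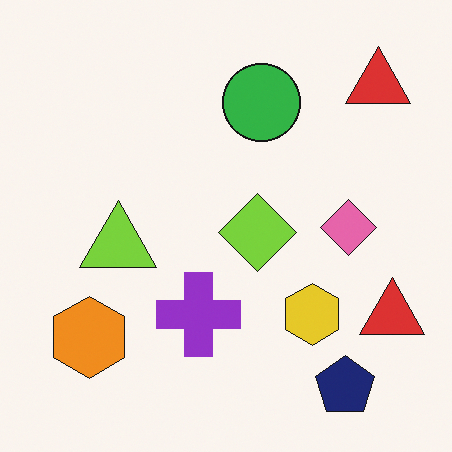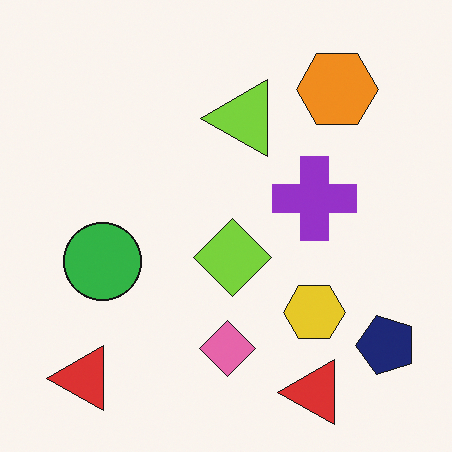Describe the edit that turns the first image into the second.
The transformation is: transposed (reflected across the top-left ↔ bottom-right diagonal).

Shapes have swapped their row and column positions — what was in the top-right is now in the bottom-left — a diagonal reflection.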